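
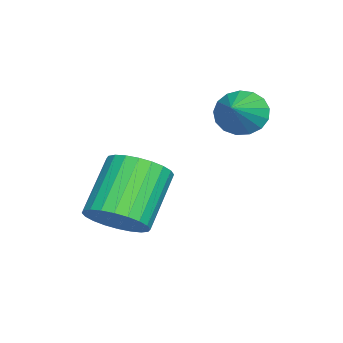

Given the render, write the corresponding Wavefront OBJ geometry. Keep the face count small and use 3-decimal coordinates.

v -4.36 3.549 2.584
v -3.948 3.465 1.857
v -3.02 3.451 3.356
v -3.954 3.862 1.919
v -4.054 4.188 2.133
v -4.223 4.367 2.45
v -4.424 4.359 2.798
v -4.611 4.165 3.097
v -4.74 3.83 3.279
v -4.782 3.431 3.301
v -4.727 3.059 3.159
v -4.589 2.799 2.885
v -4.398 2.711 2.543
v -4.198 2.815 2.209
v -4.036 3.087 1.962
v -0.848 0.594 -0.388
v -0.315 1.379 -0.043
v -1.818 1.751 1.434
v -2.352 0.966 1.088
v -0.54 1.553 -0.316
v -2.043 1.925 1.161
v -0.812 1.581 -0.6
v -2.315 1.953 0.877
v -1.089 1.459 -0.851
v -2.593 1.831 0.625
v -1.33 1.205 -1.033
v -2.833 1.577 0.444
v -1.498 0.858 -1.116
v -3.001 1.23 0.361
v -1.566 0.471 -1.088
v -3.07 0.843 0.389
v -1.525 0.103 -0.954
v -3.029 0.474 0.523
v -1.382 -0.191 -0.734
v -2.885 0.181 0.743
v -1.157 -0.365 -0.461
v -2.66 0.007 1.016
v -0.885 -0.393 -0.177
v -2.388 -0.021 1.3
v -0.607 -0.271 0.075
v -2.111 0.101 1.551
v -0.367 -0.017 0.256
v -1.87 0.355 1.733
v -0.199 0.33 0.339
v -1.702 0.702 1.816
v -0.13 0.717 0.311
v -1.634 1.089 1.788
v -0.171 1.086 0.177
v -1.675 1.457 1.654
f 2 1 4
f 2 4 3
f 4 1 5
f 4 5 3
f 5 1 6
f 5 6 3
f 6 1 7
f 6 7 3
f 7 1 8
f 7 8 3
f 8 1 9
f 8 9 3
f 9 1 10
f 9 10 3
f 10 1 11
f 10 11 3
f 11 1 12
f 11 12 3
f 12 1 13
f 12 13 3
f 13 1 14
f 13 14 3
f 14 1 15
f 14 15 3
f 15 1 2
f 15 2 3
f 17 16 20
f 17 20 18
f 18 20 21
f 18 21 19
f 20 16 22
f 20 22 21
f 21 22 23
f 21 23 19
f 22 16 24
f 22 24 23
f 23 24 25
f 23 25 19
f 24 16 26
f 24 26 25
f 25 26 27
f 25 27 19
f 26 16 28
f 26 28 27
f 27 28 29
f 27 29 19
f 28 16 30
f 28 30 29
f 29 30 31
f 29 31 19
f 30 16 32
f 30 32 31
f 31 32 33
f 31 33 19
f 32 16 34
f 32 34 33
f 33 34 35
f 33 35 19
f 34 16 36
f 34 36 35
f 35 36 37
f 35 37 19
f 36 16 38
f 36 38 37
f 37 38 39
f 37 39 19
f 38 16 40
f 38 40 39
f 39 40 41
f 39 41 19
f 40 16 42
f 40 42 41
f 41 42 43
f 41 43 19
f 42 16 44
f 42 44 43
f 43 44 45
f 43 45 19
f 44 16 46
f 44 46 45
f 45 46 47
f 45 47 19
f 46 16 48
f 46 48 47
f 47 48 49
f 47 49 19
f 48 16 17
f 48 17 49
f 49 17 18
f 49 18 19



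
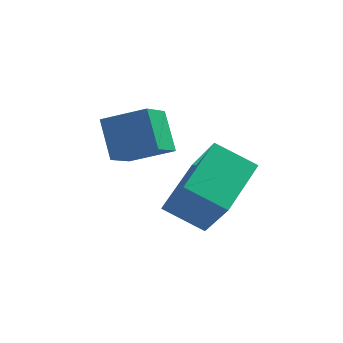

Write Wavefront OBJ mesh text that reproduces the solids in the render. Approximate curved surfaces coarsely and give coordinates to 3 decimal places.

v -1.536 -0.713 -3.553
v -0.733 -1.628 -1.793
v -0.895 1.166 -2.869
v -0.092 0.252 -1.109
v -0.188 -0.912 -4.271
v 0.615 -1.826 -2.511
v 0.453 0.968 -3.587
v 1.256 0.053 -1.827
v -2.953 1.728 -3.337
v -3.302 0.533 -2.447
v -3.459 2.708 -2.219
v -3.808 1.513 -1.33
v -1.492 1.767 -2.71
v -1.841 0.572 -1.821
v -1.998 2.747 -1.593
v -2.347 1.552 -0.703
f 2 4 1
f 5 2 1
f 1 4 3
f 3 5 1
f 2 8 4
f 6 2 5
f 6 8 2
f 4 8 3
f 7 5 3
f 3 8 7
f 7 6 5
f 8 6 7
f 10 12 9
f 13 10 9
f 9 12 11
f 11 13 9
f 10 16 12
f 14 10 13
f 14 16 10
f 12 16 11
f 15 13 11
f 11 16 15
f 15 14 13
f 16 14 15



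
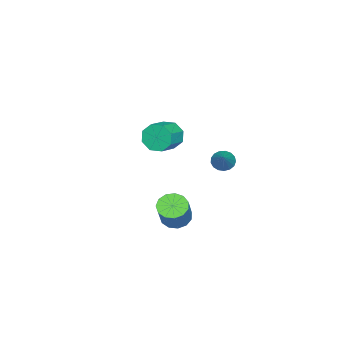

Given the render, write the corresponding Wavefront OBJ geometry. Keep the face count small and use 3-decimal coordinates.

v -2.07 2.342 1.239
v -1.684 2.018 0.952
v -0.97 2.798 2.201
v -1.673 2.264 0.823
v -1.754 2.528 0.79
v -1.907 2.749 0.86
v -2.097 2.877 1.016
v -2.281 2.882 1.224
v -2.416 2.764 1.436
v -2.472 2.549 1.602
v -2.436 2.286 1.685
v -2.316 2.037 1.667
v -2.14 1.857 1.55
v -1.947 1.788 1.362
v -1.783 1.846 1.146
v -0.425 0.362 3.347
v -0.17 0.745 2.706
v 0.921 0.662 3.091
v 0.665 0.278 3.733
v -0.302 1.12 3.161
v 0.789 1.036 3.547
v -0.507 1.05 3.726
v 0.584 0.967 4.111
v -0.664 0.578 4.069
v 0.427 0.494 4.454
v -0.681 -0.022 3.989
v 0.41 -0.105 4.374
v -0.549 -0.396 3.533
v 0.542 -0.48 3.919
v -0.344 -0.327 2.969
v 0.747 -0.41 3.354
v -0.187 0.146 2.626
v 0.904 0.062 3.011
v 3.47 2.537 0.884
v 3.968 2.105 0.619
v 4.848 2.352 1.872
v 4.35 2.783 2.136
v 4.055 2.473 0.486
v 4.934 2.719 1.738
v 3.956 2.86 0.479
v 4.835 3.107 1.732
v 3.703 3.145 0.601
v 4.582 3.391 1.853
v 3.376 3.237 0.812
v 4.255 3.483 2.065
v 3.079 3.106 1.046
v 3.958 3.353 2.299
v 2.906 2.795 1.229
v 3.786 3.042 2.481
v 2.913 2.402 1.302
v 3.792 2.648 2.554
v 3.096 2.051 1.242
v 3.975 2.298 2.495
v 3.398 1.855 1.068
v 4.278 2.101 2.321
v 3.723 1.875 0.836
v 4.603 2.122 2.089
f 2 1 4
f 2 4 3
f 4 1 5
f 4 5 3
f 5 1 6
f 5 6 3
f 6 1 7
f 6 7 3
f 7 1 8
f 7 8 3
f 8 1 9
f 8 9 3
f 9 1 10
f 9 10 3
f 10 1 11
f 10 11 3
f 11 1 12
f 11 12 3
f 12 1 13
f 12 13 3
f 13 1 14
f 13 14 3
f 14 1 15
f 14 15 3
f 15 1 2
f 15 2 3
f 17 16 20
f 17 20 18
f 18 20 21
f 18 21 19
f 20 16 22
f 20 22 21
f 21 22 23
f 21 23 19
f 22 16 24
f 22 24 23
f 23 24 25
f 23 25 19
f 24 16 26
f 24 26 25
f 25 26 27
f 25 27 19
f 26 16 28
f 26 28 27
f 27 28 29
f 27 29 19
f 28 16 30
f 28 30 29
f 29 30 31
f 29 31 19
f 30 16 32
f 30 32 31
f 31 32 33
f 31 33 19
f 32 16 17
f 32 17 33
f 33 17 18
f 33 18 19
f 35 34 38
f 35 38 36
f 36 38 39
f 36 39 37
f 38 34 40
f 38 40 39
f 39 40 41
f 39 41 37
f 40 34 42
f 40 42 41
f 41 42 43
f 41 43 37
f 42 34 44
f 42 44 43
f 43 44 45
f 43 45 37
f 44 34 46
f 44 46 45
f 45 46 47
f 45 47 37
f 46 34 48
f 46 48 47
f 47 48 49
f 47 49 37
f 48 34 50
f 48 50 49
f 49 50 51
f 49 51 37
f 50 34 52
f 50 52 51
f 51 52 53
f 51 53 37
f 52 34 54
f 52 54 53
f 53 54 55
f 53 55 37
f 54 34 56
f 54 56 55
f 55 56 57
f 55 57 37
f 56 34 35
f 56 35 57
f 57 35 36
f 57 36 37



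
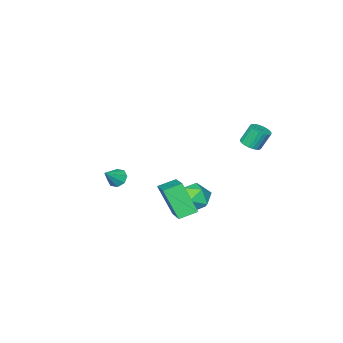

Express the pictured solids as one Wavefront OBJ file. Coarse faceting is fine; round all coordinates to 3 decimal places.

v -0.74 1.062 -3.904
v -0.185 0.513 -4.493
v -1.175 -0.233 -3.107
v -0.62 -0.782 -3.696
v -0.201 -0.165 -3.064
v 0.068 0.635 -3.556
v -1.428 -0.355 -4.044
v -1.159 0.445 -4.536
v -0.61 -0.363 -4.579
v 0.148 -0.245 -3.973
v -1.508 0.525 -3.627
v -0.75 0.643 -3.021
v 2.258 1.88 -2.968
v 2.424 0.93 -1.378
v 1.382 2.265 -2.647
v 1.547 1.315 -1.057
v 3.313 3.545 -2.083
v 3.478 2.595 -0.493
v 2.436 3.93 -1.762
v 2.602 2.98 -0.172
v -1.201 3.625 1.384
v -0.883 4.098 1.39
v -1.301 4.368 2.382
v -1.619 3.895 2.376
v -1.068 4.172 1.291
v -1.487 4.441 2.284
v -1.274 4.162 1.207
v -1.692 4.432 2.199
v -1.468 4.071 1.15
v -1.887 4.34 2.142
v -1.622 3.912 1.128
v -2.041 4.181 2.12
v -1.712 3.709 1.146
v -2.13 3.978 2.138
v -1.723 3.493 1.199
v -2.142 3.763 2.191
v -1.656 3.298 1.281
v -2.074 3.567 2.273
v -1.519 3.152 1.378
v -1.937 3.422 2.37
v -1.333 3.079 1.476
v -1.752 3.348 2.469
v -1.128 3.088 1.561
v -1.546 3.358 2.553
v -0.933 3.18 1.618
v -1.352 3.449 2.61
v -0.779 3.339 1.64
v -1.198 3.608 2.632
v -0.69 3.542 1.622
v -1.108 3.811 2.614
v -0.678 3.757 1.569
v -1.097 4.027 2.561
v -0.746 3.953 1.487
v -1.164 4.222 2.479
v 1.538 -3.237 -3.044
v 1.825 -2.873 -3.425
v 2.442 -3.143 -2.276
v 1.553 -2.644 -3.134
v 1.273 -2.763 -2.79
v 1.148 -3.16 -2.595
v 1.252 -3.602 -2.663
v 1.524 -3.83 -2.955
v 1.804 -3.711 -3.298
v 1.929 -3.315 -3.493
f 1 12 6
f 1 6 2
f 1 2 8
f 1 8 11
f 1 11 12
f 2 6 10
f 6 12 5
f 12 11 3
f 11 8 7
f 8 2 9
f 4 10 5
f 4 5 3
f 4 3 7
f 4 7 9
f 4 9 10
f 5 10 6
f 3 5 12
f 7 3 11
f 9 7 8
f 10 9 2
f 14 16 13
f 17 14 13
f 13 16 15
f 15 17 13
f 14 20 16
f 18 14 17
f 18 20 14
f 16 20 15
f 19 17 15
f 15 20 19
f 19 18 17
f 20 18 19
f 22 21 25
f 22 25 23
f 23 25 26
f 23 26 24
f 25 21 27
f 25 27 26
f 26 27 28
f 26 28 24
f 27 21 29
f 27 29 28
f 28 29 30
f 28 30 24
f 29 21 31
f 29 31 30
f 30 31 32
f 30 32 24
f 31 21 33
f 31 33 32
f 32 33 34
f 32 34 24
f 33 21 35
f 33 35 34
f 34 35 36
f 34 36 24
f 35 21 37
f 35 37 36
f 36 37 38
f 36 38 24
f 37 21 39
f 37 39 38
f 38 39 40
f 38 40 24
f 39 21 41
f 39 41 40
f 40 41 42
f 40 42 24
f 41 21 43
f 41 43 42
f 42 43 44
f 42 44 24
f 43 21 45
f 43 45 44
f 44 45 46
f 44 46 24
f 45 21 47
f 45 47 46
f 46 47 48
f 46 48 24
f 47 21 49
f 47 49 48
f 48 49 50
f 48 50 24
f 49 21 51
f 49 51 50
f 50 51 52
f 50 52 24
f 51 21 53
f 51 53 52
f 52 53 54
f 52 54 24
f 53 21 22
f 53 22 54
f 54 22 23
f 54 23 24
f 56 55 58
f 56 58 57
f 58 55 59
f 58 59 57
f 59 55 60
f 59 60 57
f 60 55 61
f 60 61 57
f 61 55 62
f 61 62 57
f 62 55 63
f 62 63 57
f 63 55 64
f 63 64 57
f 64 55 56
f 64 56 57



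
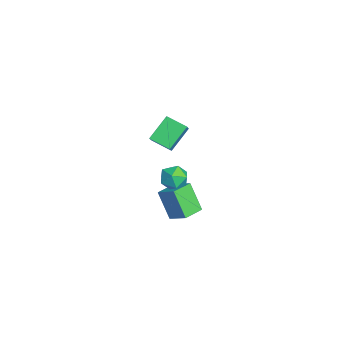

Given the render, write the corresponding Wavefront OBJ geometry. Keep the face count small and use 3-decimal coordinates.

v -3.131 2.609 1.954
v -4.072 3.747 3.198
v -4.082 2.816 1.047
v -5.022 3.954 2.29
v -2.398 3.766 1.45
v -3.338 4.904 2.693
v -3.348 3.973 0.542
v -4.289 5.111 1.786
v 0.932 4.377 -1.563
v 0.061 3.776 0.169
v 1.81 5.219 -0.83
v 0.938 4.619 0.902
v 1.862 3.321 -1.462
v 0.99 2.721 0.27
v 2.739 4.164 -0.729
v 1.868 3.563 1.003
v 3.505 4.132 4.027
v 4.399 4.044 4.288
v 3.481 2.676 3.612
v 4.375 2.588 3.873
v 3.71 2.715 4.519
v 3.724 3.615 4.775
v 4.156 3.105 3.125
v 4.17 4.005 3.381
v 4.801 3.408 3.731
v 4.526 3.168 4.592
v 3.354 3.552 3.308
v 3.079 3.312 4.169
f 2 4 1
f 5 2 1
f 1 4 3
f 3 5 1
f 2 8 4
f 6 2 5
f 6 8 2
f 4 8 3
f 7 5 3
f 3 8 7
f 7 6 5
f 8 6 7
f 10 12 9
f 13 10 9
f 9 12 11
f 11 13 9
f 10 16 12
f 14 10 13
f 14 16 10
f 12 16 11
f 15 13 11
f 11 16 15
f 15 14 13
f 16 14 15
f 17 28 22
f 17 22 18
f 17 18 24
f 17 24 27
f 17 27 28
f 18 22 26
f 22 28 21
f 28 27 19
f 27 24 23
f 24 18 25
f 20 26 21
f 20 21 19
f 20 19 23
f 20 23 25
f 20 25 26
f 21 26 22
f 19 21 28
f 23 19 27
f 25 23 24
f 26 25 18



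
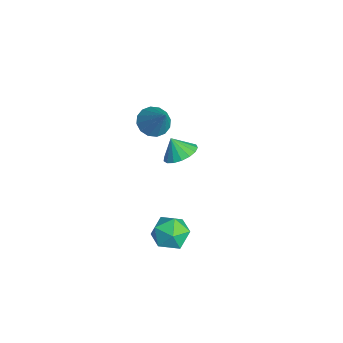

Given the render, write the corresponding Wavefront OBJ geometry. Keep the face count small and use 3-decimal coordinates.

v -2.615 1.252 0.576
v -1.914 1.233 0.045
v -1.465 1.548 2.084
v -2.041 1.67 0.056
v -2.322 1.995 0.207
v -2.682 2.121 0.456
v -3.024 2.014 0.738
v -3.256 1.703 0.976
v -3.317 1.271 1.107
v -3.189 0.834 1.095
v -2.908 0.509 0.945
v -2.548 0.383 0.695
v -2.207 0.49 0.414
v -1.974 0.801 0.175
v -3.238 2.775 -3.035
v -2.478 2.216 -2.925
v -3.662 2.385 -2.085
v -2.361 2.601 -2.714
v -2.445 3.027 -2.577
v -2.71 3.394 -2.544
v -3.097 3.62 -2.624
v -3.516 3.652 -2.798
v -3.871 3.483 -3.026
v -4.081 3.152 -3.256
v -4.098 2.734 -3.435
v -3.918 2.326 -3.523
v -3.583 2.021 -3.498
v -3.168 1.888 -3.367
v -2.769 1.958 -3.16
v 2.234 0.681 -3.052
v 3.032 1.346 -3.109
v 3.028 -0.166 -1.831
v 3.826 0.499 -1.888
v 2.908 0.818 -1.514
v 2.418 1.342 -2.269
v 3.642 -0.162 -2.671
v 3.152 0.362 -3.426
v 3.903 0.826 -2.874
v 3.449 1.431 -2.159
v 2.611 -0.251 -2.781
v 2.157 0.354 -2.066
f 2 1 4
f 2 4 3
f 4 1 5
f 4 5 3
f 5 1 6
f 5 6 3
f 6 1 7
f 6 7 3
f 7 1 8
f 7 8 3
f 8 1 9
f 8 9 3
f 9 1 10
f 9 10 3
f 10 1 11
f 10 11 3
f 11 1 12
f 11 12 3
f 12 1 13
f 12 13 3
f 13 1 14
f 13 14 3
f 14 1 2
f 14 2 3
f 16 15 18
f 16 18 17
f 18 15 19
f 18 19 17
f 19 15 20
f 19 20 17
f 20 15 21
f 20 21 17
f 21 15 22
f 21 22 17
f 22 15 23
f 22 23 17
f 23 15 24
f 23 24 17
f 24 15 25
f 24 25 17
f 25 15 26
f 25 26 17
f 26 15 27
f 26 27 17
f 27 15 28
f 27 28 17
f 28 15 29
f 28 29 17
f 29 15 16
f 29 16 17
f 30 41 35
f 30 35 31
f 30 31 37
f 30 37 40
f 30 40 41
f 31 35 39
f 35 41 34
f 41 40 32
f 40 37 36
f 37 31 38
f 33 39 34
f 33 34 32
f 33 32 36
f 33 36 38
f 33 38 39
f 34 39 35
f 32 34 41
f 36 32 40
f 38 36 37
f 39 38 31



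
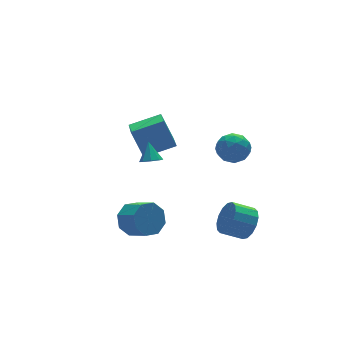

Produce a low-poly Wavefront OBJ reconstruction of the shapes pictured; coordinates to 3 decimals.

v 2.031 -0.911 0.096
v 2.847 -0.266 0.046
v 3.073 -2.234 0.034
v 3.889 -1.589 -0.016
v 3.333 -1.658 0.861
v 2.689 -0.841 0.9
v 3.231 -1.659 -0.82
v 2.587 -0.842 -0.781
v 3.588 -0.729 -0.52
v 3.651 -0.728 0.519
v 2.269 -1.772 -0.439
v 2.332 -1.771 0.6
v 2.348 -0.473 0.077
v 3.572 -2.027 0.003
v 3.246 -2.068 0.519
v 3.725 -1.689 0.49
v 2.255 -0.81 0.578
v 2.734 -0.431 0.549
v 3.02 -1.249 1.028
v 3.186 -2.069 -0.469
v 3.665 -1.69 -0.498
v 2.195 -0.811 -0.41
v 2.674 -0.432 -0.439
v 2.9 -1.251 -0.948
v 3.263 -0.365 -0.286
v 3.875 -1.143 -0.322
v 3.489 -1.184 -0.795
v 3.11 -0.704 -0.772
v 3.3 -0.365 0.325
v 3.912 -1.142 0.289
v 3.586 -1.183 0.804
v 3.207 -0.703 0.827
v 3.736 -0.637 -0.008
v 2.008 -1.358 -0.209
v 2.62 -2.135 -0.245
v 2.713 -1.797 -0.747
v 2.334 -1.317 -0.724
v 2.045 -1.357 0.402
v 2.657 -2.135 0.366
v 2.81 -1.796 0.852
v 2.431 -1.316 0.875
v 2.184 -1.863 0.088
v 2.221 -4.191 -3.948
v 2.805 -3.817 -3.159
v 1.662 -3.375 -2.524
v 1.079 -3.749 -3.312
v 2.767 -3.407 -3.513
v 1.624 -2.964 -2.878
v 2.583 -3.206 -3.983
v 1.44 -2.764 -3.348
v 2.302 -3.27 -4.444
v 1.16 -2.827 -3.809
v 1.999 -3.58 -4.772
v 0.857 -3.138 -4.137
v 1.756 -4.054 -4.879
v 0.614 -3.612 -4.244
v 1.638 -4.565 -4.736
v 0.495 -4.123 -4.101
v 1.676 -4.976 -4.382
v 0.533 -4.533 -3.747
v 1.86 -5.176 -3.912
v 0.717 -4.734 -3.277
v 2.14 -5.113 -3.451
v 0.998 -4.67 -2.816
v 2.443 -4.802 -3.123
v 1.301 -4.36 -2.488
v 2.686 -4.328 -3.016
v 1.544 -3.886 -2.381
v -3.573 -4.076 3.132
v -3.019 -3.958 2.905
v -3.347 -3.344 4.068
v -3.343 -3.659 2.75
v -3.802 -3.604 2.819
v -4.126 -3.826 3.07
v -4.127 -4.194 3.358
v -3.804 -4.493 3.513
v -3.345 -4.547 3.444
v -3.02 -4.326 3.193
v -1.648 0.387 -0.112
v -1.968 1.231 1.48
v -0.828 2.215 -0.917
v -1.147 3.06 0.675
v 0.087 -0.12 0.505
v -0.232 0.725 2.097
v 0.908 1.709 -0.3
v 0.588 2.553 1.292
v -3.839 -2.503 -2.409
v -2.959 -2.581 -3.012
v -2.601 -3.776 -2.334
v -3.481 -3.697 -1.731
v -2.831 -2.153 -2.326
v -2.473 -3.348 -1.648
v -3.294 -1.93 -1.688
v -2.936 -3.125 -1.01
v -4.076 -2.042 -1.473
v -3.718 -3.237 -0.794
v -4.719 -2.424 -1.806
v -4.361 -3.619 -1.128
v -4.847 -2.852 -2.492
v -4.489 -4.047 -1.814
v -4.384 -3.075 -3.13
v -4.026 -4.27 -2.452
v -3.602 -2.963 -3.346
v -3.244 -4.158 -2.667
f 1 38 17
f 38 12 41
f 17 41 6
f 38 41 17
f 1 17 13
f 17 6 18
f 13 18 2
f 17 18 13
f 1 13 22
f 13 2 23
f 22 23 8
f 13 23 22
f 1 22 34
f 22 8 37
f 34 37 11
f 22 37 34
f 1 34 38
f 34 11 42
f 38 42 12
f 34 42 38
f 2 18 29
f 18 6 32
f 29 32 10
f 18 32 29
f 6 41 19
f 41 12 40
f 19 40 5
f 41 40 19
f 12 42 39
f 42 11 35
f 39 35 3
f 42 35 39
f 11 37 36
f 37 8 24
f 36 24 7
f 37 24 36
f 8 23 28
f 23 2 25
f 28 25 9
f 23 25 28
f 4 30 16
f 30 10 31
f 16 31 5
f 30 31 16
f 4 16 14
f 16 5 15
f 14 15 3
f 16 15 14
f 4 14 21
f 14 3 20
f 21 20 7
f 14 20 21
f 4 21 26
f 21 7 27
f 26 27 9
f 21 27 26
f 4 26 30
f 26 9 33
f 30 33 10
f 26 33 30
f 5 31 19
f 31 10 32
f 19 32 6
f 31 32 19
f 3 15 39
f 15 5 40
f 39 40 12
f 15 40 39
f 7 20 36
f 20 3 35
f 36 35 11
f 20 35 36
f 9 27 28
f 27 7 24
f 28 24 8
f 27 24 28
f 10 33 29
f 33 9 25
f 29 25 2
f 33 25 29
f 44 43 47
f 44 47 45
f 45 47 48
f 45 48 46
f 47 43 49
f 47 49 48
f 48 49 50
f 48 50 46
f 49 43 51
f 49 51 50
f 50 51 52
f 50 52 46
f 51 43 53
f 51 53 52
f 52 53 54
f 52 54 46
f 53 43 55
f 53 55 54
f 54 55 56
f 54 56 46
f 55 43 57
f 55 57 56
f 56 57 58
f 56 58 46
f 57 43 59
f 57 59 58
f 58 59 60
f 58 60 46
f 59 43 61
f 59 61 60
f 60 61 62
f 60 62 46
f 61 43 63
f 61 63 62
f 62 63 64
f 62 64 46
f 63 43 65
f 63 65 64
f 64 65 66
f 64 66 46
f 65 43 67
f 65 67 66
f 66 67 68
f 66 68 46
f 67 43 44
f 67 44 68
f 68 44 45
f 68 45 46
f 70 69 72
f 70 72 71
f 72 69 73
f 72 73 71
f 73 69 74
f 73 74 71
f 74 69 75
f 74 75 71
f 75 69 76
f 75 76 71
f 76 69 77
f 76 77 71
f 77 69 78
f 77 78 71
f 78 69 70
f 78 70 71
f 80 82 79
f 83 80 79
f 79 82 81
f 81 83 79
f 80 86 82
f 84 80 83
f 84 86 80
f 82 86 81
f 85 83 81
f 81 86 85
f 85 84 83
f 86 84 85
f 88 87 91
f 88 91 89
f 89 91 92
f 89 92 90
f 91 87 93
f 91 93 92
f 92 93 94
f 92 94 90
f 93 87 95
f 93 95 94
f 94 95 96
f 94 96 90
f 95 87 97
f 95 97 96
f 96 97 98
f 96 98 90
f 97 87 99
f 97 99 98
f 98 99 100
f 98 100 90
f 99 87 101
f 99 101 100
f 100 101 102
f 100 102 90
f 101 87 103
f 101 103 102
f 102 103 104
f 102 104 90
f 103 87 88
f 103 88 104
f 104 88 89
f 104 89 90



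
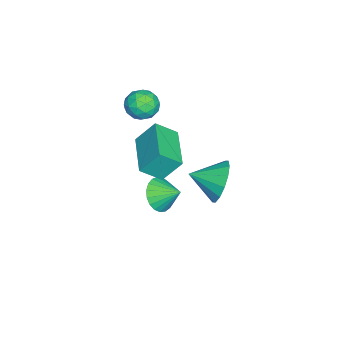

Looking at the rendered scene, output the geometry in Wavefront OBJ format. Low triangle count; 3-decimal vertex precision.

v -1.817 -0.281 -0.42
v -2.02 0.491 0.606
v -2.179 0.548 -1.114
v -2.382 1.319 -0.088
v 0.082 0.421 -0.572
v -0.121 1.192 0.454
v -0.28 1.249 -1.266
v -0.483 2.021 -0.24
v -0.848 3.462 -1.359
v -0.278 3.286 -2.211
v -0.572 2.238 -0.921
v 0.067 3.493 -1.852
v 0.166 3.691 -1.362
v -0.006 3.828 -0.87
v -0.405 3.867 -0.51
v -0.922 3.797 -0.378
v -1.419 3.638 -0.508
v -1.764 3.432 -0.867
v -1.863 3.234 -1.357
v -1.69 3.097 -1.848
v -1.292 3.058 -2.209
v -0.775 3.127 -2.341
v -3.392 -0.121 1.375
v -2.71 0.237 1.481
v -2.89 -0.797 0.439
v -2.208 -0.439 0.545
v -2.475 -0.934 1.083
v -2.785 -0.516 1.661
v -2.815 -0.044 0.259
v -3.125 0.374 0.837
v -2.353 0.285 0.791
v -2.143 -0.265 1.301
v -3.457 -0.295 0.619
v -3.247 -0.845 1.129
v -3.095 0.117 1.51
v -2.505 -0.677 0.41
v -2.662 -0.968 0.726
v -2.261 -0.758 0.788
v -3.139 -0.325 1.616
v -2.738 -0.114 1.679
v -2.601 -0.803 1.444
v -2.862 -0.446 0.241
v -2.461 -0.235 0.304
v -3.339 0.198 1.132
v -2.938 0.408 1.194
v -2.999 0.243 0.476
v -2.484 0.356 1.167
v -2.189 -0.041 0.617
v -2.546 0.191 0.449
v -2.728 0.436 0.789
v -2.361 0.033 1.467
v -2.066 -0.364 0.916
v -2.223 -0.655 1.232
v -2.405 -0.41 1.572
v -2.151 0.061 1.061
v -3.534 -0.196 1.004
v -3.239 -0.593 0.453
v -3.195 -0.15 0.348
v -3.377 0.095 0.688
v -3.411 -0.519 1.303
v -3.116 -0.916 0.753
v -2.872 -0.996 1.131
v -3.054 -0.751 1.471
v -3.449 -0.621 0.859
v -2.321 0.586 -4.287
v -1.921 0.921 -4.971
v -2.119 1.514 -3.713
v -2.259 1.027 -5.023
v -2.608 1.056 -4.947
v -2.906 1.004 -4.758
v -3.104 0.879 -4.487
v -3.166 0.704 -4.182
v -3.082 0.508 -3.894
v -2.866 0.326 -3.675
v -2.556 0.189 -3.561
v -2.206 0.12 -3.573
v -1.875 0.132 -3.708
v -1.621 0.222 -3.944
v -1.488 0.375 -4.238
v -1.5 0.565 -4.541
v -1.653 0.758 -4.8
f 2 4 1
f 5 2 1
f 1 4 3
f 3 5 1
f 2 8 4
f 6 2 5
f 6 8 2
f 4 8 3
f 7 5 3
f 3 8 7
f 7 6 5
f 8 6 7
f 10 9 12
f 10 12 11
f 12 9 13
f 12 13 11
f 13 9 14
f 13 14 11
f 14 9 15
f 14 15 11
f 15 9 16
f 15 16 11
f 16 9 17
f 16 17 11
f 17 9 18
f 17 18 11
f 18 9 19
f 18 19 11
f 19 9 20
f 19 20 11
f 20 9 21
f 20 21 11
f 21 9 22
f 21 22 11
f 22 9 10
f 22 10 11
f 23 60 39
f 60 34 63
f 39 63 28
f 60 63 39
f 23 39 35
f 39 28 40
f 35 40 24
f 39 40 35
f 23 35 44
f 35 24 45
f 44 45 30
f 35 45 44
f 23 44 56
f 44 30 59
f 56 59 33
f 44 59 56
f 23 56 60
f 56 33 64
f 60 64 34
f 56 64 60
f 24 40 51
f 40 28 54
f 51 54 32
f 40 54 51
f 28 63 41
f 63 34 62
f 41 62 27
f 63 62 41
f 34 64 61
f 64 33 57
f 61 57 25
f 64 57 61
f 33 59 58
f 59 30 46
f 58 46 29
f 59 46 58
f 30 45 50
f 45 24 47
f 50 47 31
f 45 47 50
f 26 52 38
f 52 32 53
f 38 53 27
f 52 53 38
f 26 38 36
f 38 27 37
f 36 37 25
f 38 37 36
f 26 36 43
f 36 25 42
f 43 42 29
f 36 42 43
f 26 43 48
f 43 29 49
f 48 49 31
f 43 49 48
f 26 48 52
f 48 31 55
f 52 55 32
f 48 55 52
f 27 53 41
f 53 32 54
f 41 54 28
f 53 54 41
f 25 37 61
f 37 27 62
f 61 62 34
f 37 62 61
f 29 42 58
f 42 25 57
f 58 57 33
f 42 57 58
f 31 49 50
f 49 29 46
f 50 46 30
f 49 46 50
f 32 55 51
f 55 31 47
f 51 47 24
f 55 47 51
f 66 65 68
f 66 68 67
f 68 65 69
f 68 69 67
f 69 65 70
f 69 70 67
f 70 65 71
f 70 71 67
f 71 65 72
f 71 72 67
f 72 65 73
f 72 73 67
f 73 65 74
f 73 74 67
f 74 65 75
f 74 75 67
f 75 65 76
f 75 76 67
f 76 65 77
f 76 77 67
f 77 65 78
f 77 78 67
f 78 65 79
f 78 79 67
f 79 65 80
f 79 80 67
f 80 65 81
f 80 81 67
f 81 65 66
f 81 66 67



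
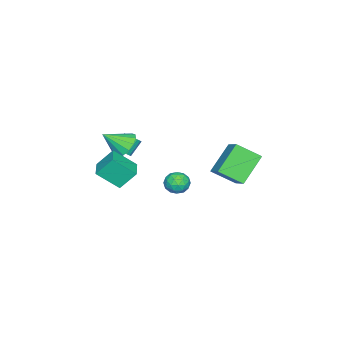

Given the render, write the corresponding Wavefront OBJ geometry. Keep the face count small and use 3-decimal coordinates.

v 0.707 -3.265 -1.283
v 1.002 -2.841 -1.163
v 0.288 -2.571 -0.357
v -0.007 -2.995 -0.477
v 0.852 -2.757 -1.324
v 0.138 -2.487 -0.519
v 0.674 -2.773 -1.477
v -0.041 -2.503 -0.672
v 0.501 -2.887 -1.592
v -0.213 -2.617 -0.786
v 0.37 -3.075 -1.645
v -0.344 -2.805 -0.839
v 0.305 -3.301 -1.627
v -0.409 -3.031 -0.821
v 0.32 -3.52 -1.54
v -0.394 -3.25 -0.734
v 0.412 -3.689 -1.403
v -0.302 -3.419 -0.597
v 0.562 -3.773 -1.241
v -0.152 -3.503 -0.436
v 0.741 -3.757 -1.088
v 0.026 -3.487 -0.283
v 0.913 -3.643 -0.974
v 0.199 -3.373 -0.168
v 1.044 -3.455 -0.921
v 0.33 -3.185 -0.115
v 1.109 -3.229 -0.939
v 0.395 -2.959 -0.133
v 1.094 -3.01 -1.026
v 0.38 -2.74 -0.22
v 1.425 0.964 -2.499
v 2.104 0.659 -2.549
v 1.116 0.141 -1.671
v 1.795 -0.164 -1.721
v 1.711 0.512 -1.416
v 1.902 1.021 -1.928
v 1.318 -0.221 -2.292
v 1.509 0.288 -2.804
v 2.038 -0.073 -2.421
v 2.281 0.38 -1.88
v 0.939 0.42 -2.34
v 1.182 0.873 -1.799
v 1.792 0.884 -2.596
v 1.428 -0.084 -1.624
v 1.379 0.313 -1.444
v 1.778 0.134 -1.474
v 1.673 1.097 -2.231
v 2.072 0.917 -2.261
v 1.841 0.831 -1.595
v 1.148 -0.117 -1.959
v 1.547 -0.297 -1.989
v 1.442 0.666 -2.746
v 1.841 0.487 -2.776
v 1.379 -0.031 -2.625
v 2.152 0.274 -2.551
v 1.971 -0.21 -2.064
v 1.69 -0.243 -2.4
v 1.802 0.056 -2.701
v 2.295 0.54 -2.233
v 2.113 0.056 -1.746
v 2.064 0.454 -1.567
v 2.176 0.753 -1.868
v 2.256 0.11 -2.158
v 1.107 0.744 -2.474
v 0.925 0.26 -1.987
v 1.044 0.047 -2.352
v 1.156 0.346 -2.653
v 1.249 1.01 -2.156
v 1.068 0.526 -1.669
v 1.418 0.744 -1.519
v 1.53 1.043 -1.82
v 0.964 0.69 -2.062
v 1.359 3.621 -1.348
v 1.794 2.383 -0.541
v -0.054 3.987 -0.026
v 0.38 2.749 0.781
v 2.34 4.491 -0.541
v 2.774 3.253 0.266
v 0.926 4.857 0.781
v 1.361 3.619 1.588
v 1.795 -2.507 0.039
v 2.629 -2.192 -0.143
v 2.385 -3.533 0.961
v 2.482 -1.942 0.228
v 2.152 -1.843 0.549
v 1.725 -1.923 0.733
v 1.318 -2.159 0.73
v 1.038 -2.489 0.543
v 0.961 -2.823 0.22
v 1.108 -3.073 -0.151
v 1.439 -3.171 -0.472
v 1.865 -3.092 -0.655
v 2.273 -2.856 -0.653
v 2.553 -2.526 -0.466
v 2.841 -2.264 -1.797
v 3.324 -3.393 -0.756
v 2.404 -1.511 -0.778
v 2.887 -2.64 0.263
v 3.953 -1.72 -1.723
v 4.436 -2.849 -0.682
v 3.516 -0.967 -0.704
v 3.999 -2.096 0.337
f 2 1 5
f 2 5 3
f 3 5 6
f 3 6 4
f 5 1 7
f 5 7 6
f 6 7 8
f 6 8 4
f 7 1 9
f 7 9 8
f 8 9 10
f 8 10 4
f 9 1 11
f 9 11 10
f 10 11 12
f 10 12 4
f 11 1 13
f 11 13 12
f 12 13 14
f 12 14 4
f 13 1 15
f 13 15 14
f 14 15 16
f 14 16 4
f 15 1 17
f 15 17 16
f 16 17 18
f 16 18 4
f 17 1 19
f 17 19 18
f 18 19 20
f 18 20 4
f 19 1 21
f 19 21 20
f 20 21 22
f 20 22 4
f 21 1 23
f 21 23 22
f 22 23 24
f 22 24 4
f 23 1 25
f 23 25 24
f 24 25 26
f 24 26 4
f 25 1 27
f 25 27 26
f 26 27 28
f 26 28 4
f 27 1 29
f 27 29 28
f 28 29 30
f 28 30 4
f 29 1 2
f 29 2 30
f 30 2 3
f 30 3 4
f 31 68 47
f 68 42 71
f 47 71 36
f 68 71 47
f 31 47 43
f 47 36 48
f 43 48 32
f 47 48 43
f 31 43 52
f 43 32 53
f 52 53 38
f 43 53 52
f 31 52 64
f 52 38 67
f 64 67 41
f 52 67 64
f 31 64 68
f 64 41 72
f 68 72 42
f 64 72 68
f 32 48 59
f 48 36 62
f 59 62 40
f 48 62 59
f 36 71 49
f 71 42 70
f 49 70 35
f 71 70 49
f 42 72 69
f 72 41 65
f 69 65 33
f 72 65 69
f 41 67 66
f 67 38 54
f 66 54 37
f 67 54 66
f 38 53 58
f 53 32 55
f 58 55 39
f 53 55 58
f 34 60 46
f 60 40 61
f 46 61 35
f 60 61 46
f 34 46 44
f 46 35 45
f 44 45 33
f 46 45 44
f 34 44 51
f 44 33 50
f 51 50 37
f 44 50 51
f 34 51 56
f 51 37 57
f 56 57 39
f 51 57 56
f 34 56 60
f 56 39 63
f 60 63 40
f 56 63 60
f 35 61 49
f 61 40 62
f 49 62 36
f 61 62 49
f 33 45 69
f 45 35 70
f 69 70 42
f 45 70 69
f 37 50 66
f 50 33 65
f 66 65 41
f 50 65 66
f 39 57 58
f 57 37 54
f 58 54 38
f 57 54 58
f 40 63 59
f 63 39 55
f 59 55 32
f 63 55 59
f 74 76 73
f 77 74 73
f 73 76 75
f 75 77 73
f 74 80 76
f 78 74 77
f 78 80 74
f 76 80 75
f 79 77 75
f 75 80 79
f 79 78 77
f 80 78 79
f 82 81 84
f 82 84 83
f 84 81 85
f 84 85 83
f 85 81 86
f 85 86 83
f 86 81 87
f 86 87 83
f 87 81 88
f 87 88 83
f 88 81 89
f 88 89 83
f 89 81 90
f 89 90 83
f 90 81 91
f 90 91 83
f 91 81 92
f 91 92 83
f 92 81 93
f 92 93 83
f 93 81 94
f 93 94 83
f 94 81 82
f 94 82 83
f 96 98 95
f 99 96 95
f 95 98 97
f 97 99 95
f 96 102 98
f 100 96 99
f 100 102 96
f 98 102 97
f 101 99 97
f 97 102 101
f 101 100 99
f 102 100 101



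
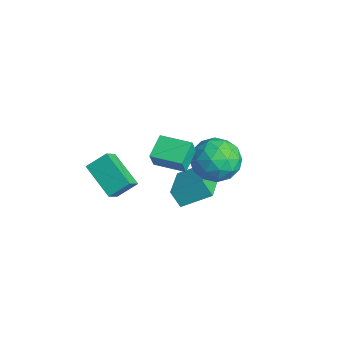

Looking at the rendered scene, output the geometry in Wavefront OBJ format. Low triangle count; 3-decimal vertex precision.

v 2.529 -1.885 3.345
v 2.769 -2.158 4.158
v 1.825 -1.131 3.807
v 2.065 -1.404 4.619
v 3.535 -0.956 3.361
v 3.775 -1.229 4.173
v 2.831 -0.202 3.822
v 3.071 -0.475 4.635
v -0.922 1.135 -2.179
v -1.334 0.851 -1.431
v -0.381 2.348 -1.419
v -0.793 2.063 -0.671
v 0.733 0.077 -1.669
v 0.321 -0.208 -0.921
v 1.274 1.289 -0.909
v 0.862 1.005 -0.161
v -1.99 -2.636 -0.231
v -1.472 -3.219 0.426
v -1.838 -1.764 0.421
v -1.32 -2.346 1.079
v -0.46 -2.254 -1.099
v 0.058 -2.836 -0.441
v -0.308 -1.381 -0.446
v 0.21 -1.964 0.211
v 0.429 2.343 -0.237
v 1.339 2.471 0.465
v -0.279 1.049 0.915
v 0.631 1.177 1.617
v -0.146 2.028 1.516
v 0.292 2.828 0.803
v 0.768 0.692 0.577
v 1.206 1.492 -0.136
v 1.548 1.451 0.968
v 0.984 2.277 1.549
v 0.076 1.243 -0.169
v -0.488 2.069 0.412
v 0.946 2.52 0.013
v 0.114 1 1.367
v -0.342 1.5 1.307
v 0.192 1.575 1.72
v 0.331 2.73 0.212
v 0.865 2.806 0.625
v -0.007 2.545 1.242
v 0.195 0.714 0.755
v 0.729 0.79 1.168
v 0.868 1.945 -0.34
v 1.402 2.02 0.073
v 1.067 0.975 0.138
v 1.604 1.996 0.721
v 1.188 1.236 1.399
v 1.269 0.951 0.787
v 1.526 1.421 0.368
v 1.272 2.482 1.063
v 0.856 1.721 1.74
v 0.4 2.221 1.68
v 0.657 2.691 1.261
v 1.395 1.882 1.358
v 0.204 1.799 -0.36
v -0.212 1.038 0.317
v 0.403 0.829 0.119
v 0.66 1.299 -0.3
v -0.128 2.284 -0.019
v -0.544 1.524 0.659
v -0.466 2.099 1.012
v -0.209 2.569 0.593
v -0.335 1.638 0.022
f 2 4 1
f 5 2 1
f 1 4 3
f 3 5 1
f 2 8 4
f 6 2 5
f 6 8 2
f 4 8 3
f 7 5 3
f 3 8 7
f 7 6 5
f 8 6 7
f 10 12 9
f 13 10 9
f 9 12 11
f 11 13 9
f 10 16 12
f 14 10 13
f 14 16 10
f 12 16 11
f 15 13 11
f 11 16 15
f 15 14 13
f 16 14 15
f 18 20 17
f 21 18 17
f 17 20 19
f 19 21 17
f 18 24 20
f 22 18 21
f 22 24 18
f 20 24 19
f 23 21 19
f 19 24 23
f 23 22 21
f 24 22 23
f 25 62 41
f 62 36 65
f 41 65 30
f 62 65 41
f 25 41 37
f 41 30 42
f 37 42 26
f 41 42 37
f 25 37 46
f 37 26 47
f 46 47 32
f 37 47 46
f 25 46 58
f 46 32 61
f 58 61 35
f 46 61 58
f 25 58 62
f 58 35 66
f 62 66 36
f 58 66 62
f 26 42 53
f 42 30 56
f 53 56 34
f 42 56 53
f 30 65 43
f 65 36 64
f 43 64 29
f 65 64 43
f 36 66 63
f 66 35 59
f 63 59 27
f 66 59 63
f 35 61 60
f 61 32 48
f 60 48 31
f 61 48 60
f 32 47 52
f 47 26 49
f 52 49 33
f 47 49 52
f 28 54 40
f 54 34 55
f 40 55 29
f 54 55 40
f 28 40 38
f 40 29 39
f 38 39 27
f 40 39 38
f 28 38 45
f 38 27 44
f 45 44 31
f 38 44 45
f 28 45 50
f 45 31 51
f 50 51 33
f 45 51 50
f 28 50 54
f 50 33 57
f 54 57 34
f 50 57 54
f 29 55 43
f 55 34 56
f 43 56 30
f 55 56 43
f 27 39 63
f 39 29 64
f 63 64 36
f 39 64 63
f 31 44 60
f 44 27 59
f 60 59 35
f 44 59 60
f 33 51 52
f 51 31 48
f 52 48 32
f 51 48 52
f 34 57 53
f 57 33 49
f 53 49 26
f 57 49 53



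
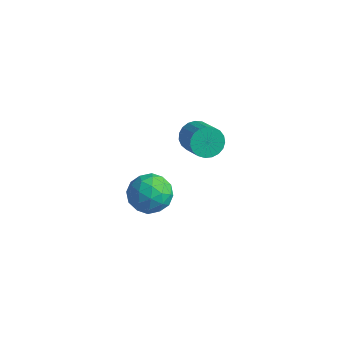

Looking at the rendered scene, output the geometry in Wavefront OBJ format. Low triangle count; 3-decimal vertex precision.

v -2.429 4.044 -0.254
v -2.144 3.893 -0.748
v -1.326 3.385 -0.12
v -1.611 3.536 0.374
v -2.046 4.113 -0.698
v -1.228 3.604 -0.07
v -2.015 4.32 -0.571
v -1.196 3.811 0.057
v -2.055 4.48 -0.389
v -1.237 3.971 0.239
v -2.16 4.564 -0.184
v -1.341 4.056 0.444
v -2.311 4.559 0.009
v -1.493 4.05 0.637
v -2.483 4.465 0.157
v -1.665 3.956 0.785
v -2.645 4.298 0.233
v -1.827 3.789 0.861
v -2.771 4.087 0.225
v -1.952 3.578 0.853
v -2.837 3.868 0.135
v -2.019 3.36 0.763
v -2.832 3.681 -0.023
v -2.014 3.172 0.605
v -2.758 3.556 -0.221
v -1.94 3.047 0.407
v -2.627 3.515 -0.424
v -1.809 3.007 0.204
v -2.462 3.566 -0.598
v -1.644 3.058 0.03
v -2.291 3.7 -0.713
v -1.473 3.191 -0.085
v -4.486 3.757 -3.599
v -3.963 4.144 -4.115
v -3.717 2.656 -3.645
v -3.194 3.043 -4.161
v -3.249 3.284 -3.368
v -3.725 3.965 -3.34
v -3.955 2.835 -4.42
v -4.431 3.516 -4.392
v -3.635 3.574 -4.623
v -3.199 3.852 -3.973
v -4.481 2.948 -3.787
v -4.045 3.226 -3.137
v -4.292 4.047 -3.853
v -3.388 2.753 -3.907
v -3.42 2.895 -3.441
v -3.113 3.122 -3.745
v -4.152 3.942 -3.397
v -3.844 4.169 -3.701
v -3.425 3.664 -3.262
v -3.836 2.631 -4.059
v -3.528 2.858 -4.363
v -4.567 3.678 -4.015
v -4.26 3.905 -4.319
v -4.255 3.136 -4.498
v -3.792 3.94 -4.455
v -3.34 3.293 -4.482
v -3.787 3.17 -4.634
v -4.067 3.571 -4.617
v -3.535 4.103 -4.073
v -3.083 3.456 -4.1
v -3.116 3.598 -3.634
v -3.395 3.998 -3.617
v -3.343 3.768 -4.371
v -4.597 3.344 -3.66
v -4.145 2.697 -3.687
v -4.285 2.802 -4.143
v -4.564 3.202 -4.126
v -4.34 3.507 -3.278
v -3.888 2.86 -3.305
v -3.613 3.229 -3.143
v -3.893 3.63 -3.126
v -4.337 3.032 -3.389
f 2 1 5
f 2 5 3
f 3 5 6
f 3 6 4
f 5 1 7
f 5 7 6
f 6 7 8
f 6 8 4
f 7 1 9
f 7 9 8
f 8 9 10
f 8 10 4
f 9 1 11
f 9 11 10
f 10 11 12
f 10 12 4
f 11 1 13
f 11 13 12
f 12 13 14
f 12 14 4
f 13 1 15
f 13 15 14
f 14 15 16
f 14 16 4
f 15 1 17
f 15 17 16
f 16 17 18
f 16 18 4
f 17 1 19
f 17 19 18
f 18 19 20
f 18 20 4
f 19 1 21
f 19 21 20
f 20 21 22
f 20 22 4
f 21 1 23
f 21 23 22
f 22 23 24
f 22 24 4
f 23 1 25
f 23 25 24
f 24 25 26
f 24 26 4
f 25 1 27
f 25 27 26
f 26 27 28
f 26 28 4
f 27 1 29
f 27 29 28
f 28 29 30
f 28 30 4
f 29 1 31
f 29 31 30
f 30 31 32
f 30 32 4
f 31 1 2
f 31 2 32
f 32 2 3
f 32 3 4
f 33 70 49
f 70 44 73
f 49 73 38
f 70 73 49
f 33 49 45
f 49 38 50
f 45 50 34
f 49 50 45
f 33 45 54
f 45 34 55
f 54 55 40
f 45 55 54
f 33 54 66
f 54 40 69
f 66 69 43
f 54 69 66
f 33 66 70
f 66 43 74
f 70 74 44
f 66 74 70
f 34 50 61
f 50 38 64
f 61 64 42
f 50 64 61
f 38 73 51
f 73 44 72
f 51 72 37
f 73 72 51
f 44 74 71
f 74 43 67
f 71 67 35
f 74 67 71
f 43 69 68
f 69 40 56
f 68 56 39
f 69 56 68
f 40 55 60
f 55 34 57
f 60 57 41
f 55 57 60
f 36 62 48
f 62 42 63
f 48 63 37
f 62 63 48
f 36 48 46
f 48 37 47
f 46 47 35
f 48 47 46
f 36 46 53
f 46 35 52
f 53 52 39
f 46 52 53
f 36 53 58
f 53 39 59
f 58 59 41
f 53 59 58
f 36 58 62
f 58 41 65
f 62 65 42
f 58 65 62
f 37 63 51
f 63 42 64
f 51 64 38
f 63 64 51
f 35 47 71
f 47 37 72
f 71 72 44
f 47 72 71
f 39 52 68
f 52 35 67
f 68 67 43
f 52 67 68
f 41 59 60
f 59 39 56
f 60 56 40
f 59 56 60
f 42 65 61
f 65 41 57
f 61 57 34
f 65 57 61



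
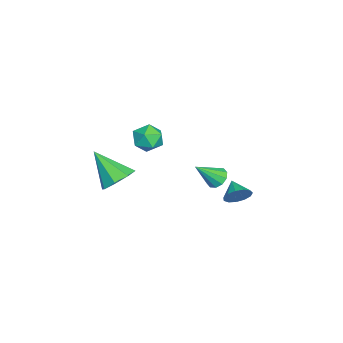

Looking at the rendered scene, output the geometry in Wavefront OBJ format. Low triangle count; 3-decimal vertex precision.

v 0.683 0.184 0.085
v 1.446 -0.164 0.361
v -0.026 -0.916 0.659
v 0.737 -1.264 0.935
v 0.432 -0.521 1.302
v 0.87 0.159 0.948
v 0.55 -1.239 0.072
v 0.988 -0.559 -0.282
v 1.364 -1.043 0.353
v 1.291 -0.6 1.114
v 0.129 -0.48 -0.094
v 0.056 -0.037 0.667
v -1.875 2.433 -3.831
v -1.478 2.155 -4.294
v -1.165 1.447 -2.629
v -1.282 2.485 -4.139
v -1.313 2.796 -3.867
v -1.558 2.967 -3.581
v -1.925 2.935 -3.391
v -2.272 2.711 -3.369
v -2.468 2.381 -3.524
v -2.438 2.07 -3.796
v -2.192 1.899 -4.082
v -1.826 1.931 -4.272
v 1.221 -1.887 -2.344
v 2.062 -2.413 -2.468
v 0.599 -3.233 -0.856
v 2.136 -1.864 -1.94
v 1.673 -1.328 -1.649
v 0.946 -1.12 -1.764
v 0.38 -1.361 -2.219
v 0.306 -1.91 -2.747
v 0.768 -2.446 -3.039
v 1.496 -2.654 -2.923
v 3.208 4.188 -1.295
v 3.639 3.767 -0.902
v 2.392 3.772 -0.845
v 3.585 4.107 -0.687
v 3.41 4.472 -0.665
v 3.172 4.748 -0.844
v 2.944 4.845 -1.165
v 2.801 4.734 -1.528
v 2.786 4.45 -1.817
v 2.906 4.082 -1.94
v 3.121 3.748 -1.858
v 3.364 3.554 -1.598
v 3.557 3.561 -1.241
f 1 12 6
f 1 6 2
f 1 2 8
f 1 8 11
f 1 11 12
f 2 6 10
f 6 12 5
f 12 11 3
f 11 8 7
f 8 2 9
f 4 10 5
f 4 5 3
f 4 3 7
f 4 7 9
f 4 9 10
f 5 10 6
f 3 5 12
f 7 3 11
f 9 7 8
f 10 9 2
f 14 13 16
f 14 16 15
f 16 13 17
f 16 17 15
f 17 13 18
f 17 18 15
f 18 13 19
f 18 19 15
f 19 13 20
f 19 20 15
f 20 13 21
f 20 21 15
f 21 13 22
f 21 22 15
f 22 13 23
f 22 23 15
f 23 13 24
f 23 24 15
f 24 13 14
f 24 14 15
f 26 25 28
f 26 28 27
f 28 25 29
f 28 29 27
f 29 25 30
f 29 30 27
f 30 25 31
f 30 31 27
f 31 25 32
f 31 32 27
f 32 25 33
f 32 33 27
f 33 25 34
f 33 34 27
f 34 25 26
f 34 26 27
f 36 35 38
f 36 38 37
f 38 35 39
f 38 39 37
f 39 35 40
f 39 40 37
f 40 35 41
f 40 41 37
f 41 35 42
f 41 42 37
f 42 35 43
f 42 43 37
f 43 35 44
f 43 44 37
f 44 35 45
f 44 45 37
f 45 35 46
f 45 46 37
f 46 35 47
f 46 47 37
f 47 35 36
f 47 36 37



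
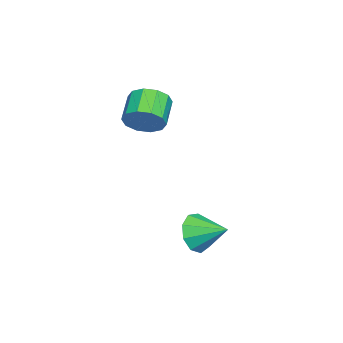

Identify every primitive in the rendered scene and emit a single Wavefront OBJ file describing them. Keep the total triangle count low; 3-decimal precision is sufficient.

v 2.189 0.88 -0.737
v 2.739 0.436 -0.043
v 2.531 2.2 -0.163
v 3.118 0.573 -0.587
v 3.063 0.854 -1.201
v 2.598 1.147 -1.597
v 1.942 1.315 -1.591
v 1.402 1.279 -1.185
v 1.229 1.056 -0.569
v 1.505 0.751 -0.032
v 2.102 0.506 0.176
v -1.853 -2.403 3.136
v -1.453 -1.975 3.872
v -2.727 -2.07 4.619
v -3.127 -2.497 3.884
v -1.684 -1.566 3.531
v -2.958 -1.661 4.278
v -1.979 -1.476 3.038
v -3.254 -1.571 3.785
v -2.226 -1.74 2.584
v -3.501 -1.835 3.331
v -2.331 -2.257 2.34
v -3.605 -2.352 3.087
v -2.253 -2.83 2.401
v -3.527 -2.925 3.148
v -2.022 -3.239 2.742
v -3.296 -3.334 3.489
v -1.726 -3.329 3.235
v -3.001 -3.424 3.982
v -1.479 -3.065 3.689
v -2.754 -3.16 4.436
v -1.375 -2.548 3.933
v -2.649 -2.643 4.68
f 2 1 4
f 2 4 3
f 4 1 5
f 4 5 3
f 5 1 6
f 5 6 3
f 6 1 7
f 6 7 3
f 7 1 8
f 7 8 3
f 8 1 9
f 8 9 3
f 9 1 10
f 9 10 3
f 10 1 11
f 10 11 3
f 11 1 2
f 11 2 3
f 13 12 16
f 13 16 14
f 14 16 17
f 14 17 15
f 16 12 18
f 16 18 17
f 17 18 19
f 17 19 15
f 18 12 20
f 18 20 19
f 19 20 21
f 19 21 15
f 20 12 22
f 20 22 21
f 21 22 23
f 21 23 15
f 22 12 24
f 22 24 23
f 23 24 25
f 23 25 15
f 24 12 26
f 24 26 25
f 25 26 27
f 25 27 15
f 26 12 28
f 26 28 27
f 27 28 29
f 27 29 15
f 28 12 30
f 28 30 29
f 29 30 31
f 29 31 15
f 30 12 32
f 30 32 31
f 31 32 33
f 31 33 15
f 32 12 13
f 32 13 33
f 33 13 14
f 33 14 15



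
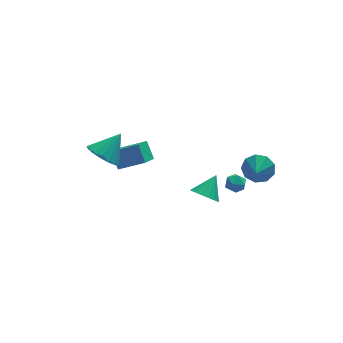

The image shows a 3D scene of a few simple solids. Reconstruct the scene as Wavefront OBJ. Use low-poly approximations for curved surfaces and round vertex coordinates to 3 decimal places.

v 0.869 -3.771 -0.259
v 1.46 -4.396 -0.295
v 1.731 -3.009 0.639
v 1.562 -4.145 -0.606
v 1.506 -3.809 -0.837
v 1.303 -3.465 -0.936
v 1.002 -3.19 -0.879
v 0.67 -3.049 -0.681
v 0.383 -3.073 -0.386
v 0.209 -3.258 -0.062
v 0.185 -3.56 0.216
v 0.318 -3.91 0.386
v 0.578 -4.229 0.408
v 0.904 -4.443 0.277
v 1.223 -4.503 0.023
v -3.622 0.956 -0.095
v -2.798 0.621 -0.742
v -2.458 1.484 1.115
v -2.876 1.122 -0.886
v -3.124 1.584 -0.848
v -3.487 1.903 -0.638
v -3.881 2.005 -0.304
v -4.215 1.866 0.079
v -4.414 1.519 0.421
v -4.431 1.043 0.646
v -4.263 0.547 0.7
v -3.948 0.145 0.573
v -3.559 -0.072 0.293
v -3.184 -0.053 -0.077
v -2.909 0.197 -0.45
v 3.998 -3.333 0.958
v 4.539 -3.133 1.7
v 3.622 -4.187 1.462
v 3.968 -2.845 1.761
v 3.41 -2.786 1.446
v 3.128 -2.982 0.903
v 3.253 -3.343 0.385
v 3.726 -3.699 0.136
v 4.327 -3.884 0.271
v 4.774 -3.812 0.728
v 4.858 -3.515 1.292
v -1.071 1.638 -2.12
v -1.258 2.482 -1.218
v -2.498 2.274 -3.012
v -2.686 3.119 -2.11
v -0.374 2.401 -2.69
v -0.562 3.246 -1.788
v -1.802 3.038 -3.582
v -1.989 3.882 -2.68
v 2.848 -1.392 -1.862
v 3.349 -1.314 -1.42
v 3.031 -2.466 -1.88
v 3.532 -2.388 -1.438
v 2.894 -2.288 -1.246
v 2.782 -1.625 -1.235
v 3.598 -2.155 -2.065
v 3.486 -1.492 -2.054
v 3.813 -1.786 -1.545
v 3.378 -1.868 -1.038
v 3.002 -1.912 -2.262
v 2.567 -1.994 -1.755
f 2 1 4
f 2 4 3
f 4 1 5
f 4 5 3
f 5 1 6
f 5 6 3
f 6 1 7
f 6 7 3
f 7 1 8
f 7 8 3
f 8 1 9
f 8 9 3
f 9 1 10
f 9 10 3
f 10 1 11
f 10 11 3
f 11 1 12
f 11 12 3
f 12 1 13
f 12 13 3
f 13 1 14
f 13 14 3
f 14 1 15
f 14 15 3
f 15 1 2
f 15 2 3
f 17 16 19
f 17 19 18
f 19 16 20
f 19 20 18
f 20 16 21
f 20 21 18
f 21 16 22
f 21 22 18
f 22 16 23
f 22 23 18
f 23 16 24
f 23 24 18
f 24 16 25
f 24 25 18
f 25 16 26
f 25 26 18
f 26 16 27
f 26 27 18
f 27 16 28
f 27 28 18
f 28 16 29
f 28 29 18
f 29 16 30
f 29 30 18
f 30 16 17
f 30 17 18
f 32 31 34
f 32 34 33
f 34 31 35
f 34 35 33
f 35 31 36
f 35 36 33
f 36 31 37
f 36 37 33
f 37 31 38
f 37 38 33
f 38 31 39
f 38 39 33
f 39 31 40
f 39 40 33
f 40 31 41
f 40 41 33
f 41 31 32
f 41 32 33
f 43 45 42
f 46 43 42
f 42 45 44
f 44 46 42
f 43 49 45
f 47 43 46
f 47 49 43
f 45 49 44
f 48 46 44
f 44 49 48
f 48 47 46
f 49 47 48
f 50 61 55
f 50 55 51
f 50 51 57
f 50 57 60
f 50 60 61
f 51 55 59
f 55 61 54
f 61 60 52
f 60 57 56
f 57 51 58
f 53 59 54
f 53 54 52
f 53 52 56
f 53 56 58
f 53 58 59
f 54 59 55
f 52 54 61
f 56 52 60
f 58 56 57
f 59 58 51



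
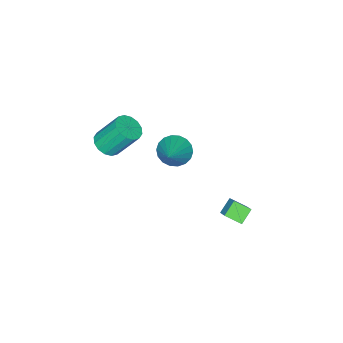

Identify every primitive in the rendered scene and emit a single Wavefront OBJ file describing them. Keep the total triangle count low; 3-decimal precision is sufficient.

v -1.766 2.878 -1.986
v -2.552 2.841 -1.402
v -2.171 3.686 -2.48
v -2.957 3.649 -1.896
v -1.263 3.571 -1.264
v -2.049 3.534 -0.68
v -1.668 4.379 -1.758
v -2.454 4.342 -1.174
v -2.963 -1.242 -0.496
v -2.278 -1.485 -1.138
v -1.457 -0.358 0.776
v -2.398 -1.092 -1.27
v -2.63 -0.728 -1.248
v -2.928 -0.467 -1.077
v -3.233 -0.359 -0.791
v -3.484 -0.426 -0.447
v -3.632 -0.655 -0.112
v -3.648 -1 0.147
v -3.528 -1.393 0.278
v -3.296 -1.757 0.256
v -2.998 -2.018 0.086
v -2.693 -2.126 -0.2
v -2.441 -2.059 -0.545
v -2.293 -1.83 -0.88
v -0.23 -3.476 0.805
v 0.459 -3.73 1.213
v -0.14 -2.737 2.843
v -0.83 -2.484 2.435
v 0.571 -3.354 1.025
v -0.028 -2.361 2.655
v 0.468 -3.011 0.779
v -0.131 -2.018 2.408
v 0.178 -2.792 0.539
v -0.421 -1.8 2.168
v -0.221 -2.757 0.371
v -0.82 -1.765 2
v -0.623 -2.915 0.319
v -1.222 -1.922 1.948
v -0.92 -3.223 0.397
v -1.519 -2.23 2.027
v -1.032 -3.599 0.585
v -1.631 -2.606 2.215
v -0.929 -3.942 0.832
v -1.528 -2.949 2.461
v -0.639 -4.16 1.072
v -1.238 -3.168 2.701
v -0.24 -4.195 1.24
v -0.839 -3.203 2.869
v 0.162 -4.038 1.292
v -0.437 -3.045 2.921
f 2 4 1
f 5 2 1
f 1 4 3
f 3 5 1
f 2 8 4
f 6 2 5
f 6 8 2
f 4 8 3
f 7 5 3
f 3 8 7
f 7 6 5
f 8 6 7
f 10 9 12
f 10 12 11
f 12 9 13
f 12 13 11
f 13 9 14
f 13 14 11
f 14 9 15
f 14 15 11
f 15 9 16
f 15 16 11
f 16 9 17
f 16 17 11
f 17 9 18
f 17 18 11
f 18 9 19
f 18 19 11
f 19 9 20
f 19 20 11
f 20 9 21
f 20 21 11
f 21 9 22
f 21 22 11
f 22 9 23
f 22 23 11
f 23 9 24
f 23 24 11
f 24 9 10
f 24 10 11
f 26 25 29
f 26 29 27
f 27 29 30
f 27 30 28
f 29 25 31
f 29 31 30
f 30 31 32
f 30 32 28
f 31 25 33
f 31 33 32
f 32 33 34
f 32 34 28
f 33 25 35
f 33 35 34
f 34 35 36
f 34 36 28
f 35 25 37
f 35 37 36
f 36 37 38
f 36 38 28
f 37 25 39
f 37 39 38
f 38 39 40
f 38 40 28
f 39 25 41
f 39 41 40
f 40 41 42
f 40 42 28
f 41 25 43
f 41 43 42
f 42 43 44
f 42 44 28
f 43 25 45
f 43 45 44
f 44 45 46
f 44 46 28
f 45 25 47
f 45 47 46
f 46 47 48
f 46 48 28
f 47 25 49
f 47 49 48
f 48 49 50
f 48 50 28
f 49 25 26
f 49 26 50
f 50 26 27
f 50 27 28



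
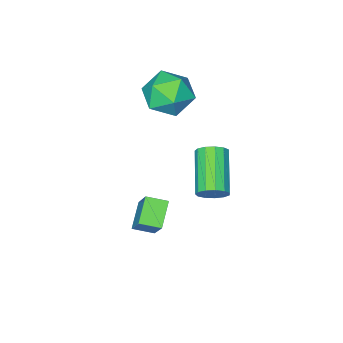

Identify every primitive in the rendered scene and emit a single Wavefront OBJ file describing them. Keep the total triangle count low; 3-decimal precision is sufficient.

v 1.034 -0.915 -2.408
v 1.606 0.304 -0.693
v 0.346 -0.258 -2.646
v 0.918 0.961 -0.931
v 1.922 -0.261 -3.169
v 2.494 0.958 -1.454
v 1.234 0.396 -3.407
v 1.806 1.615 -1.692
v -2.963 -2.583 2.552
v -2.145 -2.012 3.308
v -1.495 -2.888 1.192
v -0.677 -2.317 1.948
v -1.148 -3.432 2.264
v -2.056 -3.243 3.105
v -1.584 -1.657 1.395
v -2.492 -1.468 2.236
v -1.293 -1.44 2.592
v -1.023 -2.537 3.13
v -2.617 -2.363 1.37
v -2.347 -3.46 1.908
v 0.285 2.979 0.709
v 0.707 3.044 1.263
v -0.462 1.586 2.326
v -0.885 1.521 1.771
v 0.419 3.31 1.311
v -0.75 1.851 2.373
v 0.089 3.47 1.168
v -1.08 2.012 2.23
v -0.18 3.475 0.879
v -1.349 2.017 1.941
v -0.301 3.322 0.536
v -1.47 1.864 1.598
v -0.236 3.06 0.248
v -1.405 1.602 1.31
v -0.006 2.773 0.106
v -1.175 1.315 1.168
v 0.317 2.551 0.156
v -0.853 1.093 1.218
v 0.629 2.465 0.381
v -0.541 1.007 1.444
v 0.831 2.542 0.711
v -0.338 1.084 1.773
v 0.861 2.758 1.039
v -0.309 1.3 2.102
f 2 4 1
f 5 2 1
f 1 4 3
f 3 5 1
f 2 8 4
f 6 2 5
f 6 8 2
f 4 8 3
f 7 5 3
f 3 8 7
f 7 6 5
f 8 6 7
f 9 20 14
f 9 14 10
f 9 10 16
f 9 16 19
f 9 19 20
f 10 14 18
f 14 20 13
f 20 19 11
f 19 16 15
f 16 10 17
f 12 18 13
f 12 13 11
f 12 11 15
f 12 15 17
f 12 17 18
f 13 18 14
f 11 13 20
f 15 11 19
f 17 15 16
f 18 17 10
f 22 21 25
f 22 25 23
f 23 25 26
f 23 26 24
f 25 21 27
f 25 27 26
f 26 27 28
f 26 28 24
f 27 21 29
f 27 29 28
f 28 29 30
f 28 30 24
f 29 21 31
f 29 31 30
f 30 31 32
f 30 32 24
f 31 21 33
f 31 33 32
f 32 33 34
f 32 34 24
f 33 21 35
f 33 35 34
f 34 35 36
f 34 36 24
f 35 21 37
f 35 37 36
f 36 37 38
f 36 38 24
f 37 21 39
f 37 39 38
f 38 39 40
f 38 40 24
f 39 21 41
f 39 41 40
f 40 41 42
f 40 42 24
f 41 21 43
f 41 43 42
f 42 43 44
f 42 44 24
f 43 21 22
f 43 22 44
f 44 22 23
f 44 23 24



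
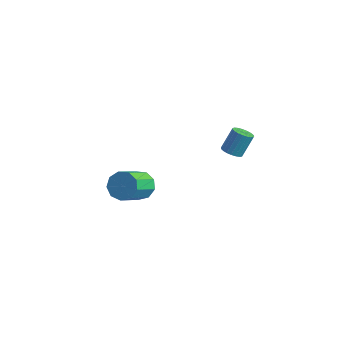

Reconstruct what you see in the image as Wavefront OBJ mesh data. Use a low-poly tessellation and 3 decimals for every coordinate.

v 3.193 -2.281 2.056
v 3.754 -2.513 2.105
v 3.909 -1.872 3.374
v 3.347 -1.639 3.324
v 3.799 -2.293 1.988
v 3.953 -1.652 3.257
v 3.739 -2.07 1.883
v 3.893 -1.429 3.152
v 3.584 -1.884 1.807
v 3.738 -1.242 3.076
v 3.362 -1.766 1.775
v 3.516 -1.125 3.044
v 3.11 -1.737 1.791
v 3.264 -1.096 3.06
v 2.873 -1.802 1.853
v 3.027 -1.161 3.122
v 2.691 -1.95 1.95
v 2.845 -1.309 3.219
v 2.596 -2.155 2.065
v 2.75 -1.514 3.334
v 2.604 -2.382 2.178
v 2.758 -1.741 3.447
v 2.714 -2.591 2.271
v 2.868 -1.95 3.54
v 2.907 -2.747 2.326
v 3.061 -2.105 3.595
v 3.149 -2.821 2.334
v 3.303 -2.18 3.603
v 3.399 -2.803 2.294
v 3.553 -2.162 3.563
v 3.613 -2.694 2.213
v 3.767 -2.053 3.482
v -3.997 -2.455 -4.235
v -3.17 -2.529 -4.756
v -2.716 -4.158 -3.805
v -3.543 -4.085 -3.285
v -3.059 -2.173 -4.199
v -2.606 -3.802 -3.248
v -3.387 -1.949 -3.659
v -2.934 -3.579 -2.708
v -4 -1.962 -3.389
v -3.547 -3.591 -2.438
v -4.612 -2.206 -3.515
v -4.159 -3.835 -2.564
v -4.936 -2.566 -3.978
v -4.483 -4.195 -3.027
v -4.82 -2.875 -4.562
v -4.367 -4.504 -3.611
v -4.319 -2.987 -4.993
v -3.866 -4.616 -4.042
v -3.667 -2.851 -5.07
v -3.214 -4.48 -4.119
f 2 1 5
f 2 5 3
f 3 5 6
f 3 6 4
f 5 1 7
f 5 7 6
f 6 7 8
f 6 8 4
f 7 1 9
f 7 9 8
f 8 9 10
f 8 10 4
f 9 1 11
f 9 11 10
f 10 11 12
f 10 12 4
f 11 1 13
f 11 13 12
f 12 13 14
f 12 14 4
f 13 1 15
f 13 15 14
f 14 15 16
f 14 16 4
f 15 1 17
f 15 17 16
f 16 17 18
f 16 18 4
f 17 1 19
f 17 19 18
f 18 19 20
f 18 20 4
f 19 1 21
f 19 21 20
f 20 21 22
f 20 22 4
f 21 1 23
f 21 23 22
f 22 23 24
f 22 24 4
f 23 1 25
f 23 25 24
f 24 25 26
f 24 26 4
f 25 1 27
f 25 27 26
f 26 27 28
f 26 28 4
f 27 1 29
f 27 29 28
f 28 29 30
f 28 30 4
f 29 1 31
f 29 31 30
f 30 31 32
f 30 32 4
f 31 1 2
f 31 2 32
f 32 2 3
f 32 3 4
f 34 33 37
f 34 37 35
f 35 37 38
f 35 38 36
f 37 33 39
f 37 39 38
f 38 39 40
f 38 40 36
f 39 33 41
f 39 41 40
f 40 41 42
f 40 42 36
f 41 33 43
f 41 43 42
f 42 43 44
f 42 44 36
f 43 33 45
f 43 45 44
f 44 45 46
f 44 46 36
f 45 33 47
f 45 47 46
f 46 47 48
f 46 48 36
f 47 33 49
f 47 49 48
f 48 49 50
f 48 50 36
f 49 33 51
f 49 51 50
f 50 51 52
f 50 52 36
f 51 33 34
f 51 34 52
f 52 34 35
f 52 35 36



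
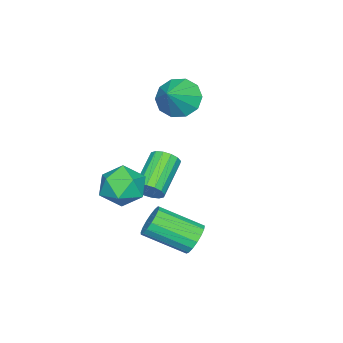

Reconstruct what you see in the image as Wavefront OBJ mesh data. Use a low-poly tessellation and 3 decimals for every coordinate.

v -2.539 -1.406 1.836
v -2.069 -0.765 1.106
v -1.281 -1.274 2.764
v -2.418 -0.379 1.524
v -2.814 -0.387 2.062
v -3.105 -0.783 2.513
v -3.18 -1.418 2.705
v -3.01 -2.048 2.565
v -2.661 -2.433 2.147
v -2.265 -2.426 1.61
v -1.974 -2.03 1.158
v -1.899 -1.395 0.966
v 2.406 2.231 -2.986
v 2.705 2.679 -2.394
v 3.392 0.937 -1.422
v 3.094 0.489 -2.014
v 2.347 2.602 -2.279
v 3.035 0.86 -1.308
v 2.004 2.44 -2.327
v 2.691 0.698 -1.355
v 1.752 2.23 -2.525
v 2.44 0.488 -1.553
v 1.651 2.02 -2.829
v 2.338 0.278 -1.857
v 1.722 1.859 -3.169
v 2.41 0.117 -2.197
v 1.95 1.783 -3.467
v 2.638 0.041 -2.495
v 2.283 1.81 -3.654
v 2.97 0.067 -2.683
v 2.644 1.933 -3.689
v 3.331 0.19 -2.718
v 2.95 2.124 -3.562
v 3.638 0.382 -2.591
v 3.132 2.34 -3.304
v 3.82 0.598 -2.332
v 3.148 2.531 -2.972
v 3.835 0.789 -2.001
v 2.993 2.653 -2.644
v 3.681 0.911 -1.672
v 0.173 -1.289 -2.561
v 0.523 -1.569 -2.011
v -1.284 -1.811 -0.988
v -1.633 -1.531 -1.539
v 0.513 -1.208 -1.943
v -1.294 -1.45 -0.92
v 0.412 -0.869 -2.041
v -1.395 -1.111 -1.018
v 0.247 -0.642 -2.279
v -1.56 -0.884 -1.256
v 0.062 -0.588 -2.592
v -1.744 -0.83 -1.569
v -0.093 -0.723 -2.897
v -1.899 -0.965 -1.874
v -0.176 -1.009 -3.112
v -1.983 -1.251 -2.089
v -0.166 -1.37 -3.18
v -1.973 -1.612 -2.157
v -0.065 -1.709 -3.082
v -1.872 -1.951 -2.059
v 0.1 -1.936 -2.844
v -1.707 -2.178 -1.821
v 0.284 -1.99 -2.531
v -1.522 -2.232 -1.508
v 0.439 -1.855 -2.226
v -1.367 -2.097 -1.203
v 1.707 -0.892 -1.603
v 2.491 -0.205 -1.178
v 2.349 -2.255 -0.582
v 3.133 -1.568 -0.157
v 2.049 -1.417 0.106
v 1.653 -0.574 -0.525
v 3.187 -1.886 -1.235
v 2.791 -1.043 -1.866
v 3.405 -0.819 -0.951
v 2.702 -0.529 -0.122
v 2.138 -1.931 -1.638
v 1.435 -1.641 -0.809
f 2 1 4
f 2 4 3
f 4 1 5
f 4 5 3
f 5 1 6
f 5 6 3
f 6 1 7
f 6 7 3
f 7 1 8
f 7 8 3
f 8 1 9
f 8 9 3
f 9 1 10
f 9 10 3
f 10 1 11
f 10 11 3
f 11 1 12
f 11 12 3
f 12 1 2
f 12 2 3
f 14 13 17
f 14 17 15
f 15 17 18
f 15 18 16
f 17 13 19
f 17 19 18
f 18 19 20
f 18 20 16
f 19 13 21
f 19 21 20
f 20 21 22
f 20 22 16
f 21 13 23
f 21 23 22
f 22 23 24
f 22 24 16
f 23 13 25
f 23 25 24
f 24 25 26
f 24 26 16
f 25 13 27
f 25 27 26
f 26 27 28
f 26 28 16
f 27 13 29
f 27 29 28
f 28 29 30
f 28 30 16
f 29 13 31
f 29 31 30
f 30 31 32
f 30 32 16
f 31 13 33
f 31 33 32
f 32 33 34
f 32 34 16
f 33 13 35
f 33 35 34
f 34 35 36
f 34 36 16
f 35 13 37
f 35 37 36
f 36 37 38
f 36 38 16
f 37 13 39
f 37 39 38
f 38 39 40
f 38 40 16
f 39 13 14
f 39 14 40
f 40 14 15
f 40 15 16
f 42 41 45
f 42 45 43
f 43 45 46
f 43 46 44
f 45 41 47
f 45 47 46
f 46 47 48
f 46 48 44
f 47 41 49
f 47 49 48
f 48 49 50
f 48 50 44
f 49 41 51
f 49 51 50
f 50 51 52
f 50 52 44
f 51 41 53
f 51 53 52
f 52 53 54
f 52 54 44
f 53 41 55
f 53 55 54
f 54 55 56
f 54 56 44
f 55 41 57
f 55 57 56
f 56 57 58
f 56 58 44
f 57 41 59
f 57 59 58
f 58 59 60
f 58 60 44
f 59 41 61
f 59 61 60
f 60 61 62
f 60 62 44
f 61 41 63
f 61 63 62
f 62 63 64
f 62 64 44
f 63 41 65
f 63 65 64
f 64 65 66
f 64 66 44
f 65 41 42
f 65 42 66
f 66 42 43
f 66 43 44
f 67 78 72
f 67 72 68
f 67 68 74
f 67 74 77
f 67 77 78
f 68 72 76
f 72 78 71
f 78 77 69
f 77 74 73
f 74 68 75
f 70 76 71
f 70 71 69
f 70 69 73
f 70 73 75
f 70 75 76
f 71 76 72
f 69 71 78
f 73 69 77
f 75 73 74
f 76 75 68



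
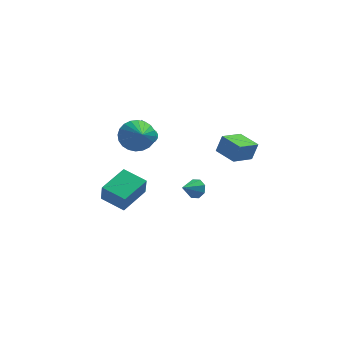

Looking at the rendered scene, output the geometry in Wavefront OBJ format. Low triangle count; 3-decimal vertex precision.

v -2.073 3.153 -0.184
v -1.353 3.206 -0.078
v -2.307 2.367 1.804
v -1.441 3.461 0.012
v -1.626 3.669 0.073
v -1.878 3.799 0.095
v -2.161 3.831 0.074
v -2.43 3.759 0.014
v -2.644 3.595 -0.076
v -2.772 3.364 -0.182
v -2.794 3.101 -0.289
v -2.705 2.845 -0.38
v -2.521 2.637 -0.441
v -2.268 2.507 -0.462
v -1.986 2.476 -0.441
v -1.717 2.548 -0.381
v -1.502 2.712 -0.291
v -1.374 2.943 -0.185
v 1.471 -3.779 3.431
v 1.812 -3.618 4.486
v 2.546 -2.885 2.946
v 2.887 -2.724 4.001
v 2.333 -4.876 3.319
v 2.674 -4.715 4.374
v 3.408 -3.982 2.834
v 3.749 -3.821 3.889
v 0.8 2.332 -4.326
v 1.073 2.592 -3.724
v -0.04 1.568 -3.614
v 0.653 2.885 -3.905
v 0.319 2.854 -4.332
v 0.266 2.518 -4.756
v 0.526 2.073 -4.927
v 0.946 1.78 -4.747
v 1.281 1.81 -4.319
v 1.333 2.147 -3.896
v -2.665 0.336 1.898
v -1.6 0.4 1.733
v -2.395 -1.196 3.042
v -1.645 0.645 2.072
v -1.845 0.844 2.385
v -2.171 0.965 2.624
v -2.571 0.99 2.753
v -2.986 0.916 2.751
v -3.352 0.753 2.62
v -3.613 0.527 2.378
v -3.73 0.272 2.064
v -3.685 0.026 1.725
v -3.484 -0.172 1.412
v -3.159 -0.293 1.173
v -2.758 -0.318 1.044
v -2.344 -0.244 1.046
v -1.978 -0.082 1.177
v -1.716 0.144 1.418
v -4.747 -2.309 -1.401
v -4.687 -2.651 -0.221
v -3.507 -0.799 -1.026
v -3.447 -1.141 0.154
v -3.513 -3.239 -1.734
v -3.453 -3.581 -0.554
v -2.273 -1.729 -1.359
v -2.213 -2.071 -0.179
f 2 1 4
f 2 4 3
f 4 1 5
f 4 5 3
f 5 1 6
f 5 6 3
f 6 1 7
f 6 7 3
f 7 1 8
f 7 8 3
f 8 1 9
f 8 9 3
f 9 1 10
f 9 10 3
f 10 1 11
f 10 11 3
f 11 1 12
f 11 12 3
f 12 1 13
f 12 13 3
f 13 1 14
f 13 14 3
f 14 1 15
f 14 15 3
f 15 1 16
f 15 16 3
f 16 1 17
f 16 17 3
f 17 1 18
f 17 18 3
f 18 1 2
f 18 2 3
f 20 22 19
f 23 20 19
f 19 22 21
f 21 23 19
f 20 26 22
f 24 20 23
f 24 26 20
f 22 26 21
f 25 23 21
f 21 26 25
f 25 24 23
f 26 24 25
f 28 27 30
f 28 30 29
f 30 27 31
f 30 31 29
f 31 27 32
f 31 32 29
f 32 27 33
f 32 33 29
f 33 27 34
f 33 34 29
f 34 27 35
f 34 35 29
f 35 27 36
f 35 36 29
f 36 27 28
f 36 28 29
f 38 37 40
f 38 40 39
f 40 37 41
f 40 41 39
f 41 37 42
f 41 42 39
f 42 37 43
f 42 43 39
f 43 37 44
f 43 44 39
f 44 37 45
f 44 45 39
f 45 37 46
f 45 46 39
f 46 37 47
f 46 47 39
f 47 37 48
f 47 48 39
f 48 37 49
f 48 49 39
f 49 37 50
f 49 50 39
f 50 37 51
f 50 51 39
f 51 37 52
f 51 52 39
f 52 37 53
f 52 53 39
f 53 37 54
f 53 54 39
f 54 37 38
f 54 38 39
f 56 58 55
f 59 56 55
f 55 58 57
f 57 59 55
f 56 62 58
f 60 56 59
f 60 62 56
f 58 62 57
f 61 59 57
f 57 62 61
f 61 60 59
f 62 60 61



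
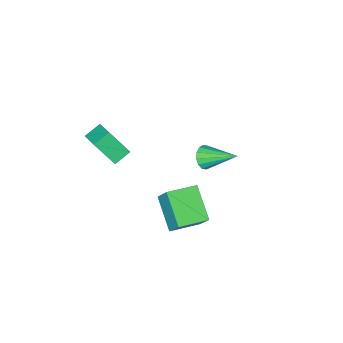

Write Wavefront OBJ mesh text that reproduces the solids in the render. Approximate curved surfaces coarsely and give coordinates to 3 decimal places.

v 1.556 -3.907 1.76
v 2 -2.657 2.346
v 2.478 -4.015 1.29
v 2.922 -2.765 1.876
v 2.178 -4.795 3.184
v 2.622 -3.545 3.77
v 3.1 -4.903 2.714
v 3.544 -3.653 3.3
v -1.821 -1.207 0.247
v -1.54 -0.781 -0.289
v -2.499 0.507 1.253
v -1.899 -0.857 -0.401
v -2.236 -1.027 -0.339
v -2.462 -1.245 -0.12
v -2.517 -1.453 0.197
v -2.385 -1.595 0.527
v -2.102 -1.633 0.783
v -1.743 -1.557 0.894
v -1.406 -1.387 0.832
v -1.179 -1.168 0.613
v -1.125 -0.96 0.296
v -1.257 -0.819 -0.034
v 2.149 2.713 0.704
v 1.519 1.147 1.849
v 2.322 3.57 1.971
v 1.692 2.004 3.116
v 3.688 2.196 0.844
v 3.058 0.63 1.989
v 3.861 3.053 2.111
v 3.231 1.487 3.256
f 2 4 1
f 5 2 1
f 1 4 3
f 3 5 1
f 2 8 4
f 6 2 5
f 6 8 2
f 4 8 3
f 7 5 3
f 3 8 7
f 7 6 5
f 8 6 7
f 10 9 12
f 10 12 11
f 12 9 13
f 12 13 11
f 13 9 14
f 13 14 11
f 14 9 15
f 14 15 11
f 15 9 16
f 15 16 11
f 16 9 17
f 16 17 11
f 17 9 18
f 17 18 11
f 18 9 19
f 18 19 11
f 19 9 20
f 19 20 11
f 20 9 21
f 20 21 11
f 21 9 22
f 21 22 11
f 22 9 10
f 22 10 11
f 24 26 23
f 27 24 23
f 23 26 25
f 25 27 23
f 24 30 26
f 28 24 27
f 28 30 24
f 26 30 25
f 29 27 25
f 25 30 29
f 29 28 27
f 30 28 29



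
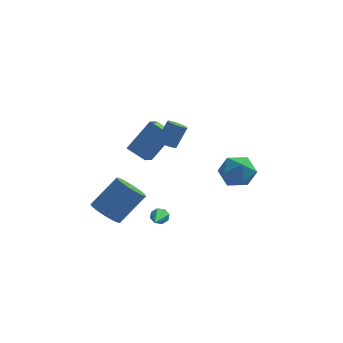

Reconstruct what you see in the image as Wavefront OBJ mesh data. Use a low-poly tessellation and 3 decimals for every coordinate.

v -3.139 -0.137 -2.846
v -2.441 -0.024 -3.464
v -1.242 0.831 -1.953
v -1.941 0.717 -1.334
v -2.636 0.313 -3.5
v -1.437 1.168 -1.988
v -2.918 0.572 -3.422
v -1.72 1.426 -1.911
v -3.239 0.708 -3.245
v -2.04 1.563 -1.733
v -3.542 0.698 -2.999
v -2.344 1.553 -1.487
v -3.776 0.544 -2.726
v -2.577 1.398 -1.214
v -3.9 0.271 -2.474
v -2.701 1.126 -0.963
v -3.892 -0.071 -2.286
v -2.693 0.784 -0.775
v -3.754 -0.426 -2.195
v -2.555 0.429 -0.684
v -3.51 -0.73 -2.217
v -2.311 0.125 -0.705
v -3.201 -0.932 -2.347
v -2.003 -0.077 -0.836
v -2.882 -0.997 -2.564
v -1.684 -0.142 -1.052
v -2.608 -0.913 -2.829
v -1.409 -0.058 -1.317
v -2.425 -0.695 -3.097
v -1.226 0.16 -1.586
v -2.366 -0.38 -3.322
v -1.167 0.475 -1.81
v -0.084 0.073 2.325
v 0.42 -0.004 2.146
v 0.907 0.51 3.295
v 0.404 0.587 3.475
v 0.339 0.275 2.056
v 0.826 0.789 3.205
v 0.123 0.489 2.051
v 0.611 1.004 3.2
v -0.158 0.572 2.133
v 0.329 1.086 3.282
v -0.415 0.496 2.277
v 0.072 1.011 3.426
v -0.568 0.286 2.435
v -0.08 0.8 3.584
v -0.566 0.008 2.559
v -0.079 0.522 3.708
v -0.412 -0.249 2.609
v 0.076 0.265 3.758
v -0.153 -0.404 2.568
v 0.335 0.11 3.718
v 0.128 -0.408 2.451
v 0.615 0.107 3.6
v 0.341 -0.259 2.294
v 0.829 0.256 3.443
v -1.416 2.018 -0.121
v -2.435 2.562 0.356
v -1.186 2.852 -0.582
v -2.206 3.396 -0.106
v -0.294 2.644 1.566
v -1.314 3.188 2.042
v -0.065 3.478 1.104
v -1.084 4.022 1.581
v 3.156 0.276 1.219
v 3.943 -0.111 1.78
v 3.057 -1.169 0.36
v 3.844 -1.556 0.921
v 2.92 -1.385 1.369
v 2.982 -0.491 1.9
v 4.018 -0.789 0.24
v 4.08 0.105 0.771
v 4.476 -0.769 1.175
v 3.797 -1.137 1.873
v 3.203 -0.143 0.267
v 2.524 -0.511 0.965
v -0.395 -0.124 -2.841
v -0.16 0.042 -2.432
v -0.385 -2.016 -2.079
v -0.541 0.054 -2.398
v -0.836 -0.038 -2.623
v -0.873 -0.181 -2.976
v -0.63 -0.29 -3.25
v -0.249 -0.302 -3.285
v 0.046 -0.21 -3.06
v 0.083 -0.067 -2.707
f 2 1 5
f 2 5 3
f 3 5 6
f 3 6 4
f 5 1 7
f 5 7 6
f 6 7 8
f 6 8 4
f 7 1 9
f 7 9 8
f 8 9 10
f 8 10 4
f 9 1 11
f 9 11 10
f 10 11 12
f 10 12 4
f 11 1 13
f 11 13 12
f 12 13 14
f 12 14 4
f 13 1 15
f 13 15 14
f 14 15 16
f 14 16 4
f 15 1 17
f 15 17 16
f 16 17 18
f 16 18 4
f 17 1 19
f 17 19 18
f 18 19 20
f 18 20 4
f 19 1 21
f 19 21 20
f 20 21 22
f 20 22 4
f 21 1 23
f 21 23 22
f 22 23 24
f 22 24 4
f 23 1 25
f 23 25 24
f 24 25 26
f 24 26 4
f 25 1 27
f 25 27 26
f 26 27 28
f 26 28 4
f 27 1 29
f 27 29 28
f 28 29 30
f 28 30 4
f 29 1 31
f 29 31 30
f 30 31 32
f 30 32 4
f 31 1 2
f 31 2 32
f 32 2 3
f 32 3 4
f 34 33 37
f 34 37 35
f 35 37 38
f 35 38 36
f 37 33 39
f 37 39 38
f 38 39 40
f 38 40 36
f 39 33 41
f 39 41 40
f 40 41 42
f 40 42 36
f 41 33 43
f 41 43 42
f 42 43 44
f 42 44 36
f 43 33 45
f 43 45 44
f 44 45 46
f 44 46 36
f 45 33 47
f 45 47 46
f 46 47 48
f 46 48 36
f 47 33 49
f 47 49 48
f 48 49 50
f 48 50 36
f 49 33 51
f 49 51 50
f 50 51 52
f 50 52 36
f 51 33 53
f 51 53 52
f 52 53 54
f 52 54 36
f 53 33 55
f 53 55 54
f 54 55 56
f 54 56 36
f 55 33 34
f 55 34 56
f 56 34 35
f 56 35 36
f 58 60 57
f 61 58 57
f 57 60 59
f 59 61 57
f 58 64 60
f 62 58 61
f 62 64 58
f 60 64 59
f 63 61 59
f 59 64 63
f 63 62 61
f 64 62 63
f 65 76 70
f 65 70 66
f 65 66 72
f 65 72 75
f 65 75 76
f 66 70 74
f 70 76 69
f 76 75 67
f 75 72 71
f 72 66 73
f 68 74 69
f 68 69 67
f 68 67 71
f 68 71 73
f 68 73 74
f 69 74 70
f 67 69 76
f 71 67 75
f 73 71 72
f 74 73 66
f 78 77 80
f 78 80 79
f 80 77 81
f 80 81 79
f 81 77 82
f 81 82 79
f 82 77 83
f 82 83 79
f 83 77 84
f 83 84 79
f 84 77 85
f 84 85 79
f 85 77 86
f 85 86 79
f 86 77 78
f 86 78 79

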